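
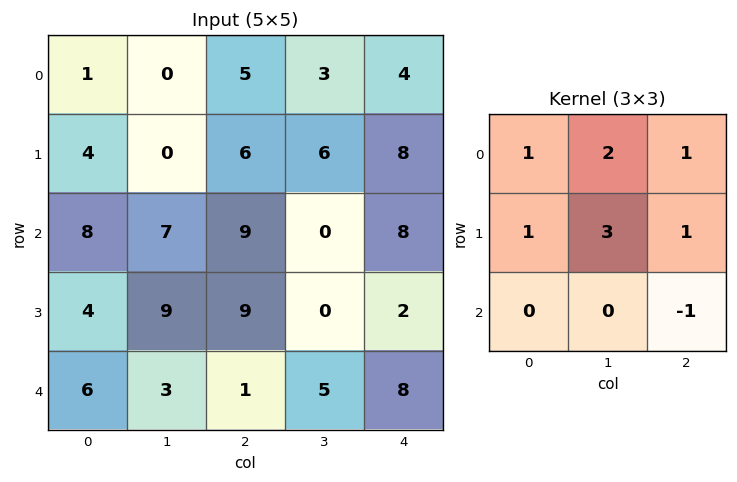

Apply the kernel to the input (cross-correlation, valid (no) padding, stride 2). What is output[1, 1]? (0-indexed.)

The receptive field on the input at this output position is [9 0 8 / 9 0 2 / 1 5 8]. Elementwise product with the kernel and sum: 9·1 + 0·2 + 8·1 + 9·1 + 0·3 + 2·1 + 8·-1.

20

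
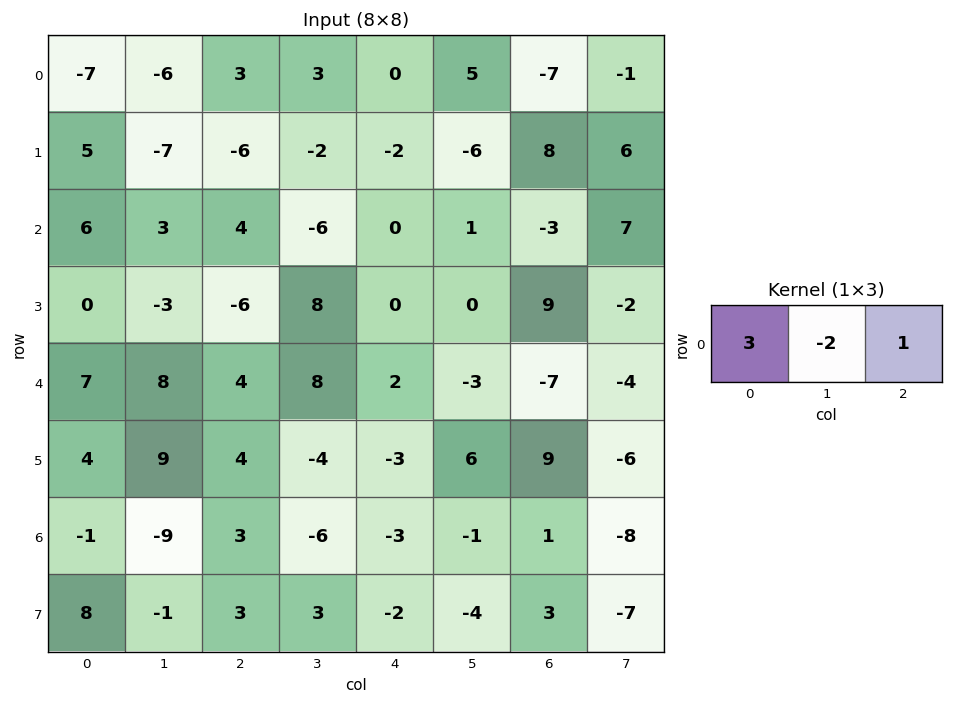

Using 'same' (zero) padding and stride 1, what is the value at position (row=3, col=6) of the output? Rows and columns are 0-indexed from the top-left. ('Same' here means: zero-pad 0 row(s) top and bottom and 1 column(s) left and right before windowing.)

-20

The receptive field on the zero-padded input at this output position is [0 9 -2]. Elementwise product with the kernel and sum: 0·3 + 9·-2 + -2·1.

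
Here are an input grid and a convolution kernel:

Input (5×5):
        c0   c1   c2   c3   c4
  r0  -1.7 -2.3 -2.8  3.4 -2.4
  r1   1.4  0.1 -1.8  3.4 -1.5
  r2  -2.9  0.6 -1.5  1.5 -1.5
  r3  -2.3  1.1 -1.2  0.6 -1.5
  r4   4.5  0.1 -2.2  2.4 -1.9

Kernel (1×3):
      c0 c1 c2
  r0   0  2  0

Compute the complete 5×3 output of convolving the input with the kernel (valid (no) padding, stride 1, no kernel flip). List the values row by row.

-4.6 -5.6 6.8
0.2 -3.6 6.8
1.2 -3 3
2.2 -2.4 1.2
0.2 -4.4 4.8

Output[0,0]: The receptive field on the input at this output position is [-1.7 -2.3 -2.8]. Elementwise product with the kernel and sum: -2.3·2.
Output[0,1]: The receptive field on the input at this output position is [-2.3 -2.8 3.4]. Elementwise product with the kernel and sum: -2.8·2.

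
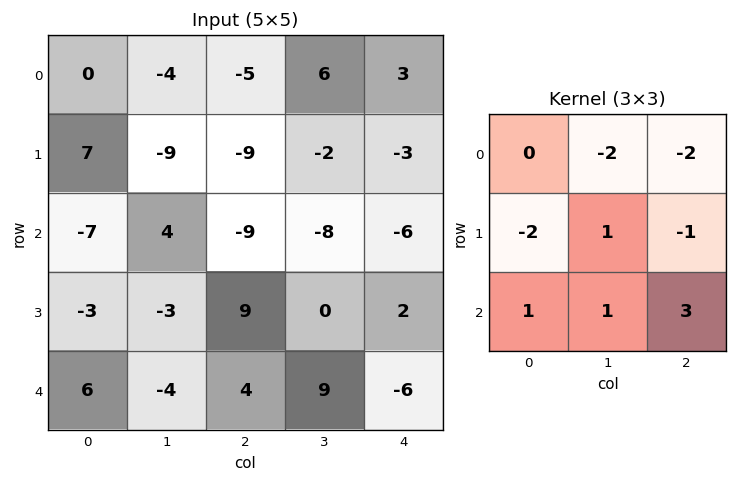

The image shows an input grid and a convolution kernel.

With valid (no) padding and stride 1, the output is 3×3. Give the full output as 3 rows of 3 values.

-26 -20 -34
84 19 41
18 76 3

Output[0,0]: The receptive field on the input at this output position is [0 -4 -5 / 7 -9 -9 / -7 4 -9]. Elementwise product with the kernel and sum: -4·-2 + -5·-2 + 7·-2 + -9·1 + -9·-1 + -7·1 + 4·1 + -9·3.
Output[0,1]: The receptive field on the input at this output position is [-4 -5 6 / -9 -9 -2 / 4 -9 -8]. Elementwise product with the kernel and sum: -5·-2 + 6·-2 + -9·-2 + -9·1 + -2·-1 + 4·1 + -9·1 + -8·3.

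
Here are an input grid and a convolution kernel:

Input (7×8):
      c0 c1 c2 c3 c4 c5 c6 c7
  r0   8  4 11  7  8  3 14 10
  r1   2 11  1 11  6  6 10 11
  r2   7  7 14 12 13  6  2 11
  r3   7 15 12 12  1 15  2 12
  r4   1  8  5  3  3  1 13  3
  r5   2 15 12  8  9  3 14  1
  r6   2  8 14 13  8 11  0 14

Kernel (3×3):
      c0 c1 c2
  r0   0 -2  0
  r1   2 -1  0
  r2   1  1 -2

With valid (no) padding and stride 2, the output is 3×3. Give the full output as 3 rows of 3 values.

-29 -23 15
-16 -10 -47
-45 21 32

Output[0,0]: The receptive field on the input at this output position is [8 4 11 / 2 11 1 / 7 7 14]. Elementwise product with the kernel and sum: 4·-2 + 2·2 + 11·-1 + 7·1 + 7·1 + 14·-2.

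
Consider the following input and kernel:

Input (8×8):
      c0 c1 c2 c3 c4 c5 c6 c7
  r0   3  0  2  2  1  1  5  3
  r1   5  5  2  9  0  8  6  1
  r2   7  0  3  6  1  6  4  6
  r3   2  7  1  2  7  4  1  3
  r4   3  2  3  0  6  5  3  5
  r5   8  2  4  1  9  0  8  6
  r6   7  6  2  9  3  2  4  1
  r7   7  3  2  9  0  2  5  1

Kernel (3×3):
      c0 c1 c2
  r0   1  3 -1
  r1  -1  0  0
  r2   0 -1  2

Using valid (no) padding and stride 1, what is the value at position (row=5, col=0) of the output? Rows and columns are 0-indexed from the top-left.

The receptive field on the input at this output position is [8 2 4 / 7 6 2 / 7 3 2]. Elementwise product with the kernel and sum: 8·1 + 2·3 + 4·-1 + 7·-1 + 3·-1 + 2·2.

4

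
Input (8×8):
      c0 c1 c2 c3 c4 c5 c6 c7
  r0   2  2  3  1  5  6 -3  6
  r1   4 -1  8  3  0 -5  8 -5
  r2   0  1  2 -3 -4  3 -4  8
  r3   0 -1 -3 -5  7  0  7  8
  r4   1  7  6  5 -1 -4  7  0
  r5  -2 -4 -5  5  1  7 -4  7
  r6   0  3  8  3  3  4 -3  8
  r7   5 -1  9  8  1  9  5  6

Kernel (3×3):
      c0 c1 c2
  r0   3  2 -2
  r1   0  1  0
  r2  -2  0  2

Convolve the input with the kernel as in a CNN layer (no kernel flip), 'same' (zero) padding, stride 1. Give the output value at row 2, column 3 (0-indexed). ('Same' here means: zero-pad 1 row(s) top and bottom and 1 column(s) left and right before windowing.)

47

The receptive field on the zero-padded input at this output position is [8 3 0 / 2 -3 -4 / -3 -5 7]. Elementwise product with the kernel and sum: 8·3 + 3·2 + 0·-2 + -3·1 + -3·-2 + 7·2.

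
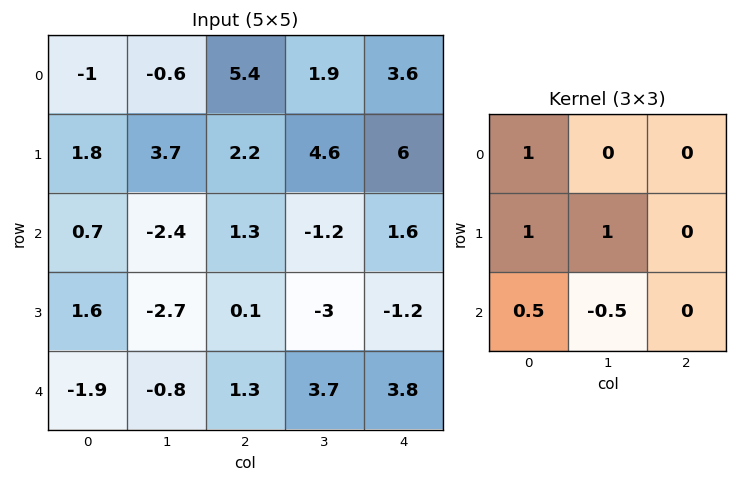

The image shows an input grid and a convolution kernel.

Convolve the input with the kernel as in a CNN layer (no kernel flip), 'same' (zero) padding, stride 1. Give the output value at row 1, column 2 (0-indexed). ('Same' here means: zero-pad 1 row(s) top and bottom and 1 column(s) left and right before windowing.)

3.45

The receptive field on the zero-padded input at this output position is [-0.6 5.4 1.9 / 3.7 2.2 4.6 / -2.4 1.3 -1.2]. Elementwise product with the kernel and sum: -0.6·1 + 3.7·1 + 2.2·1 + -2.4·0.5 + 1.3·-0.5.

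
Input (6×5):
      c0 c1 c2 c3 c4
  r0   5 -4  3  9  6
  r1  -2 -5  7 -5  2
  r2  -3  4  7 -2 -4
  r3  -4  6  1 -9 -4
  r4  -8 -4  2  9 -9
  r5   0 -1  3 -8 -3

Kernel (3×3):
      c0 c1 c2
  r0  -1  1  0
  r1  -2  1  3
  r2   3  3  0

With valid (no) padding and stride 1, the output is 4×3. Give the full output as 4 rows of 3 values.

14 42 8
34 26 -64
-12 -41 1
25 38 -47

Output[0,0]: The receptive field on the input at this output position is [5 -4 3 / -2 -5 7 / -3 4 7]. Elementwise product with the kernel and sum: 5·-1 + -4·1 + -2·-2 + -5·1 + 7·3 + -3·3 + 4·3.
Output[0,1]: The receptive field on the input at this output position is [-4 3 9 / -5 7 -5 / 4 7 -2]. Elementwise product with the kernel and sum: -4·-1 + 3·1 + -5·-2 + 7·1 + -5·3 + 4·3 + 7·3.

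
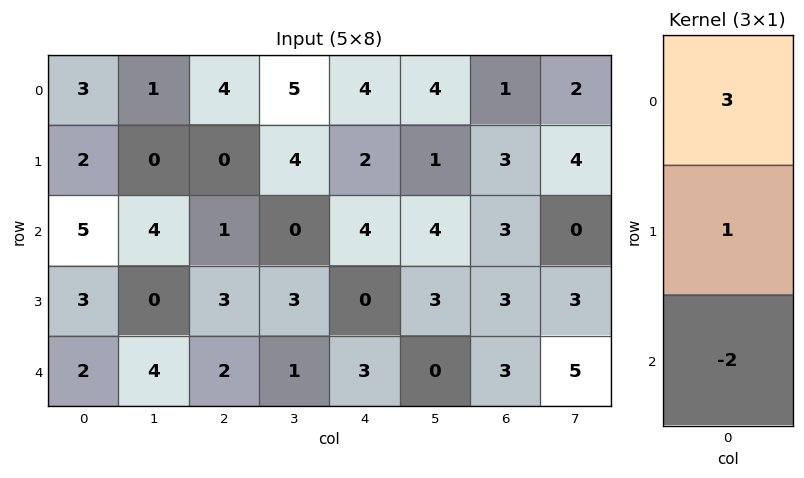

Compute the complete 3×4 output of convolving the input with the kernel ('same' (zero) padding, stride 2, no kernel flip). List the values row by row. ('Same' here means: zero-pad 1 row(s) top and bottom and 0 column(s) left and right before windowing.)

-1 4 0 -5
5 -5 10 6
11 11 3 12

Output[0,0]: The receptive field on the zero-padded input at this output position is [0 / 3 / 2]. Elementwise product with the kernel and sum: 0·3 + 3·1 + 2·-2.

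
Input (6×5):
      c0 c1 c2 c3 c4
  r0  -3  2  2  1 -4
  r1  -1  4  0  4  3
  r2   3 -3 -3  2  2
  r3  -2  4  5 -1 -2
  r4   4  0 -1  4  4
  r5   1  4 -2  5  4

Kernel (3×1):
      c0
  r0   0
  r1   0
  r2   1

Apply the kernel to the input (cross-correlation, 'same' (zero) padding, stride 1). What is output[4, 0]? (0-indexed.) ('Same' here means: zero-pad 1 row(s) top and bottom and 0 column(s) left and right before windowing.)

The receptive field on the zero-padded input at this output position is [-2 / 4 / 1]. Elementwise product with the kernel and sum: 1·1.

1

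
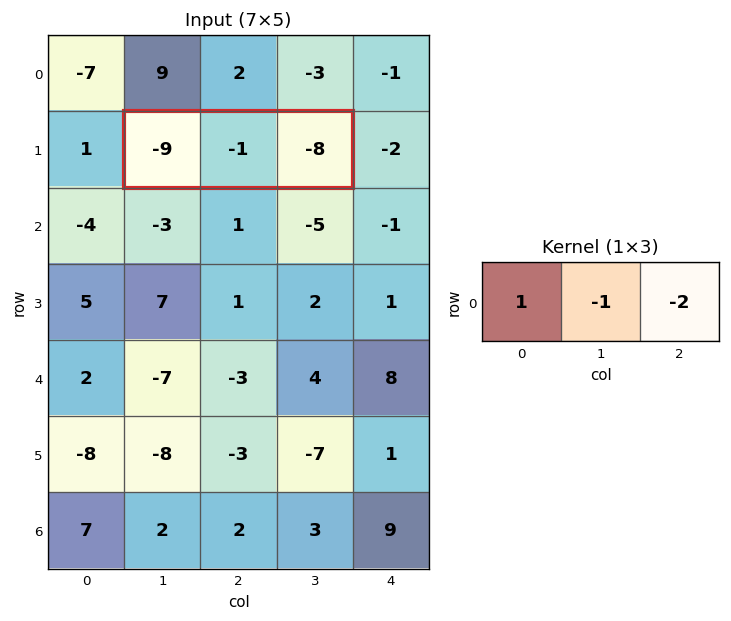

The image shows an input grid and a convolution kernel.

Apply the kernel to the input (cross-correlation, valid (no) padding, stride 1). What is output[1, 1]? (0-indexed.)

8

The receptive field on the input at this output position is [-9 -1 -8]. Elementwise product with the kernel and sum: -9·1 + -1·-1 + -8·-2.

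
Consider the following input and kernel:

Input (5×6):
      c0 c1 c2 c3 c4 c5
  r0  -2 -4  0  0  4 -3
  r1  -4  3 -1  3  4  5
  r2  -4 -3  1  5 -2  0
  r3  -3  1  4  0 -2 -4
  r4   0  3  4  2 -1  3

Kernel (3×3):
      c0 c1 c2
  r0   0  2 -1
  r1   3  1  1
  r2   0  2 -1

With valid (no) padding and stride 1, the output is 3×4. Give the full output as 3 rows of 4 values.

-25 8 12 25
-9 0 10 16
-9 10 27 -15

Output[0,0]: The receptive field on the input at this output position is [-2 -4 0 / -4 3 -1 / -4 -3 1]. Elementwise product with the kernel and sum: -4·2 + 0·-1 + -4·3 + 3·1 + -1·1 + -3·2 + 1·-1.
Output[0,1]: The receptive field on the input at this output position is [-4 0 0 / 3 -1 3 / -3 1 5]. Elementwise product with the kernel and sum: 0·2 + 0·-1 + 3·3 + -1·1 + 3·1 + 1·2 + 5·-1.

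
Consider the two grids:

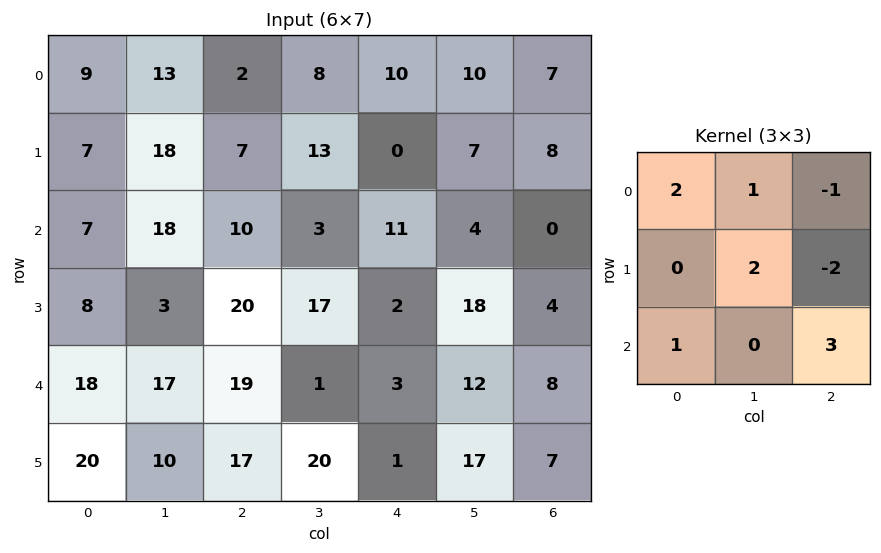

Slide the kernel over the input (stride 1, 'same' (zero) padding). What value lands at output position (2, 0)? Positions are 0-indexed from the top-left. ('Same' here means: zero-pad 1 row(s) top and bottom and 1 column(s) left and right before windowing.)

The receptive field on the zero-padded input at this output position is [0 7 18 / 0 7 18 / 0 8 3]. Elementwise product with the kernel and sum: 0·2 + 7·1 + 18·-1 + 7·2 + 18·-2 + 0·1 + 3·3.

-24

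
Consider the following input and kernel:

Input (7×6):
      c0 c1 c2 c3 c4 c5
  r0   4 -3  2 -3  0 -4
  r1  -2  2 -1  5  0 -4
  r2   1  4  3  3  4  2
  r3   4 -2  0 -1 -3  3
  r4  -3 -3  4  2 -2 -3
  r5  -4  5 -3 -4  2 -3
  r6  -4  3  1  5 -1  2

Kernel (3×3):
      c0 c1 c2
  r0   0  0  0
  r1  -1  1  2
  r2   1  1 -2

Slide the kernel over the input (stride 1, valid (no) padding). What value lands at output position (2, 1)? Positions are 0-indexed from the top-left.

The receptive field on the input at this output position is [4 3 3 / -2 0 -1 / -3 4 2]. Elementwise product with the kernel and sum: -2·-1 + 0·1 + -1·2 + -3·1 + 4·1 + 2·-2.

-3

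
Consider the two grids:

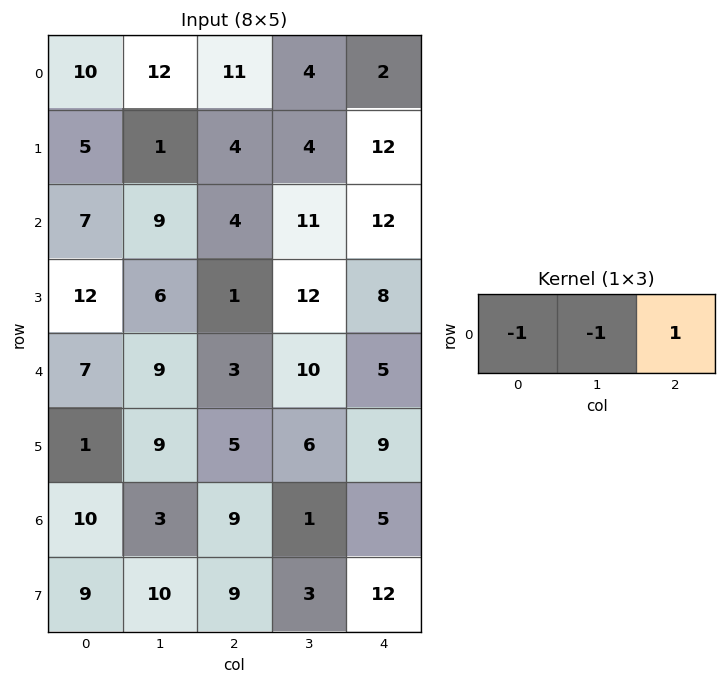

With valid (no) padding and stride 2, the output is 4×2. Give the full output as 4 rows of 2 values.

-11 -13
-12 -3
-13 -8
-4 -5

Output[0,0]: The receptive field on the input at this output position is [10 12 11]. Elementwise product with the kernel and sum: 10·-1 + 12·-1 + 11·1.
Output[0,1]: The receptive field on the input at this output position is [11 4 2]. Elementwise product with the kernel and sum: 11·-1 + 4·-1 + 2·1.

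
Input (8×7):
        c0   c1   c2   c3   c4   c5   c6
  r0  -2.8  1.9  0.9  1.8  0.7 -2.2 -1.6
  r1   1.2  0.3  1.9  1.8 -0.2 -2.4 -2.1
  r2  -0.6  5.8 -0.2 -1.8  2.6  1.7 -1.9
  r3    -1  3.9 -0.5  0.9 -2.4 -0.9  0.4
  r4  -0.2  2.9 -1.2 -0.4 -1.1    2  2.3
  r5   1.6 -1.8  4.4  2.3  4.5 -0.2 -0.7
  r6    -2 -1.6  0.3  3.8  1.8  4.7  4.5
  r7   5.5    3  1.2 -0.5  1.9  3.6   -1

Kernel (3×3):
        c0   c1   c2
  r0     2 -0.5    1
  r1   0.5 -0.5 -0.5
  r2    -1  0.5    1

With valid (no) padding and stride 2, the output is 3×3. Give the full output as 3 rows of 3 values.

Output[0,0]: The receptive field on the input at this output position is [-2.8 1.9 0.9 / 1.2 0.3 1.9 / -0.6 5.8 -0.2]. Elementwise product with the kernel and sum: -2.8·2 + 1.9·-0.5 + 0.9·1 + 1.2·0.5 + 0.3·-0.5 + 1.9·-0.5 + -0.6·-1 + 5.8·0.5 + -0.2·1.
Output[0,1]: The receptive field on the input at this output position is [0.9 1.8 0.7 / 1.9 1.8 -0.2 / -0.2 -1.8 2.6]. Elementwise product with the kernel and sum: 0.9·2 + 1.8·-0.5 + 0.7·1 + 1.9·0.5 + 1.8·-0.5 + -0.2·-0.5 + -0.2·-1 + -1.8·0.5 + 2.6·1.

-2.85 3.65 -0.6
-6.05 3.5 5.9
-2.05 -1.1 6.85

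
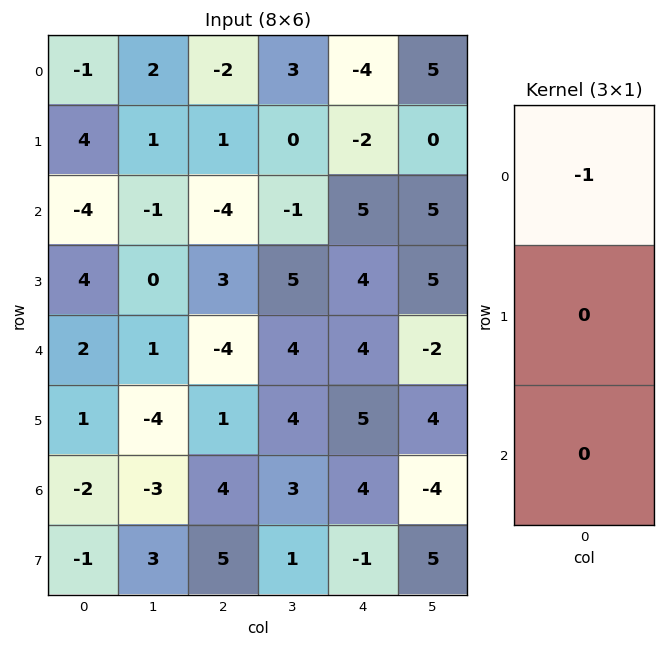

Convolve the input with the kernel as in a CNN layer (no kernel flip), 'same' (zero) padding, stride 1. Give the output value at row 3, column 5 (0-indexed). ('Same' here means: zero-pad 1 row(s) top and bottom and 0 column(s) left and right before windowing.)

-5

The receptive field on the zero-padded input at this output position is [5 / 5 / -2]. Elementwise product with the kernel and sum: 5·-1.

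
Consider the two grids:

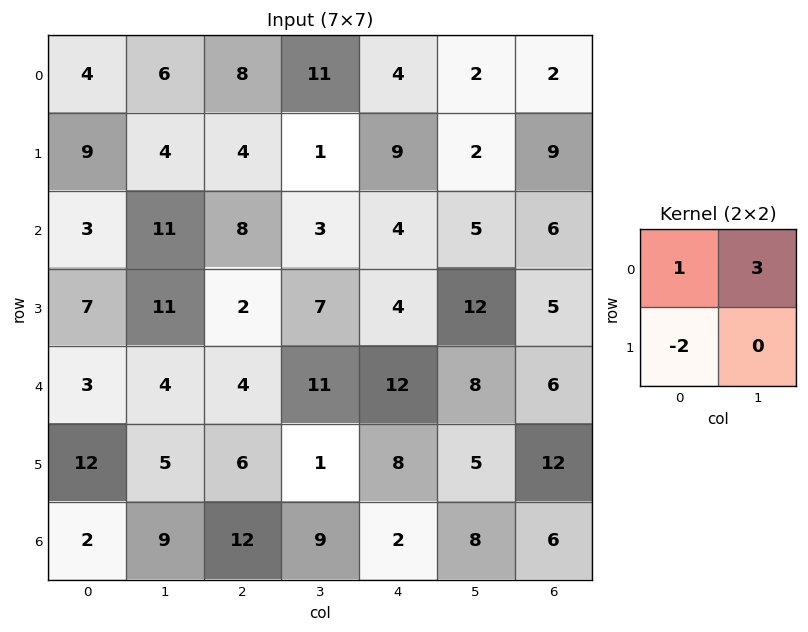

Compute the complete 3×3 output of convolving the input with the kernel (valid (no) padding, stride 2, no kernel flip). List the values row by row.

4 33 -8
22 13 11
-9 25 20

Output[0,0]: The receptive field on the input at this output position is [4 6 / 9 4]. Elementwise product with the kernel and sum: 4·1 + 6·3 + 9·-2.
Output[0,1]: The receptive field on the input at this output position is [8 11 / 4 1]. Elementwise product with the kernel and sum: 8·1 + 11·3 + 4·-2.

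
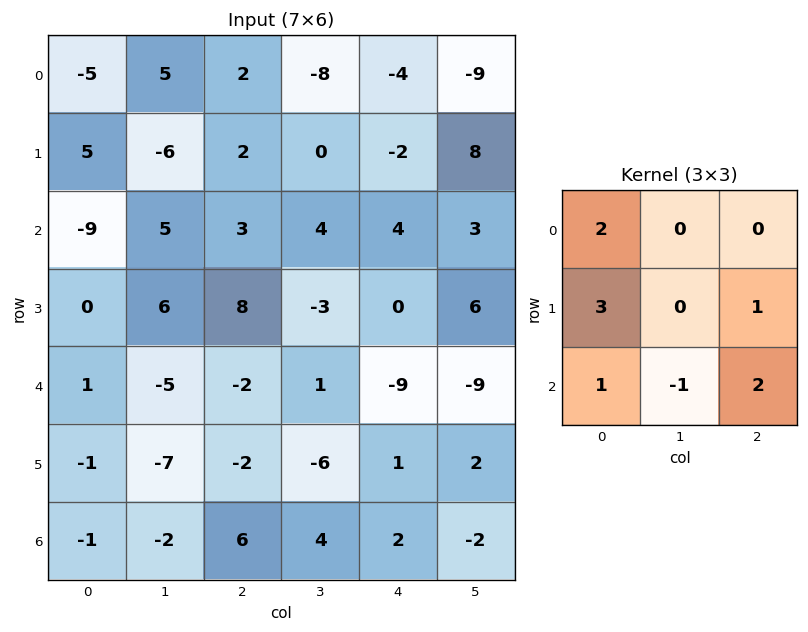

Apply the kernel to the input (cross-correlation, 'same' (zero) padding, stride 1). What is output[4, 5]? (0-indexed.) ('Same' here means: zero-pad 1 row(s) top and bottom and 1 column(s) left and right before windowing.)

The receptive field on the zero-padded input at this output position is [0 6 0 / -9 -9 0 / 1 2 0]. Elementwise product with the kernel and sum: 0·2 + -9·3 + 0·1 + 1·1 + 2·-1 + 0·2.

-28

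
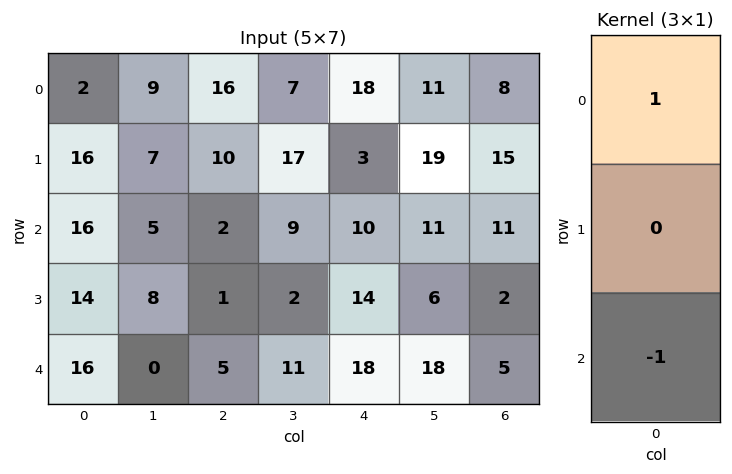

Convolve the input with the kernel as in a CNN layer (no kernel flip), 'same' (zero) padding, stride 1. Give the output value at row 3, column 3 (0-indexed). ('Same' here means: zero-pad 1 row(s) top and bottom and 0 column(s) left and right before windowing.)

-2

The receptive field on the zero-padded input at this output position is [9 / 2 / 11]. Elementwise product with the kernel and sum: 9·1 + 11·-1.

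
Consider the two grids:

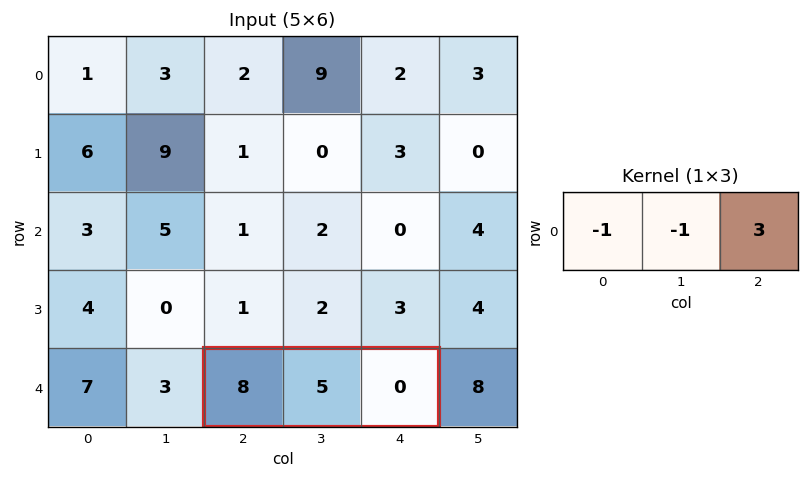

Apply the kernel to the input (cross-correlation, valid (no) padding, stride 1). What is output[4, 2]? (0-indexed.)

The receptive field on the input at this output position is [8 5 0]. Elementwise product with the kernel and sum: 8·-1 + 5·-1 + 0·3.

-13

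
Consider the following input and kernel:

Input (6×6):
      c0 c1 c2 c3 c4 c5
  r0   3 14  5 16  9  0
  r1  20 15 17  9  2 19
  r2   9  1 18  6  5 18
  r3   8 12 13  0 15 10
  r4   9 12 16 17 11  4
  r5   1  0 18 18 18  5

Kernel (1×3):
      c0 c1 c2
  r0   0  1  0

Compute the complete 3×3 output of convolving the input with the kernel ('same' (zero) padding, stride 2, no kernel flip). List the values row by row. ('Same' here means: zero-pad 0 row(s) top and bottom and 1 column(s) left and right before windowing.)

3 5 9
9 18 5
9 16 11

Output[0,0]: The receptive field on the zero-padded input at this output position is [0 3 14]. Elementwise product with the kernel and sum: 3·1.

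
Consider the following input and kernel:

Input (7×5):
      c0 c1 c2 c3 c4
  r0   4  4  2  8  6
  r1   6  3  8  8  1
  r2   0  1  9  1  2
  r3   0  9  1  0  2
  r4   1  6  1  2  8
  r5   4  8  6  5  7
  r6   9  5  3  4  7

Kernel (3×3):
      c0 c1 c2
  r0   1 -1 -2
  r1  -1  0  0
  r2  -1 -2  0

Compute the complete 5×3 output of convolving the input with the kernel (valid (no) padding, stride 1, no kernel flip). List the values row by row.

Output[0,0]: The receptive field on the input at this output position is [4 4 2 / 6 3 8 / 0 1 9]. Elementwise product with the kernel and sum: 4·1 + 4·-1 + 2·-2 + 6·-1 + 0·-1 + 1·-2.

-12 -36 -37
-31 -33 -12
-32 -27 -2
-32 -18 -20
-30 -18 -34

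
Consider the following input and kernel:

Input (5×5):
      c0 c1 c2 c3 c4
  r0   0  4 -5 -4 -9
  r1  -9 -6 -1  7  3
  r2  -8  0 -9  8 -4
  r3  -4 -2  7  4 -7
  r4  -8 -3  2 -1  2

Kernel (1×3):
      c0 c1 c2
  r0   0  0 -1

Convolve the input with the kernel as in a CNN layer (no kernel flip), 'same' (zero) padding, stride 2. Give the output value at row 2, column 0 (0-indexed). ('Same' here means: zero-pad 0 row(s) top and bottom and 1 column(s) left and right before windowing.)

3

The receptive field on the zero-padded input at this output position is [0 -8 -3]. Elementwise product with the kernel and sum: -3·-1.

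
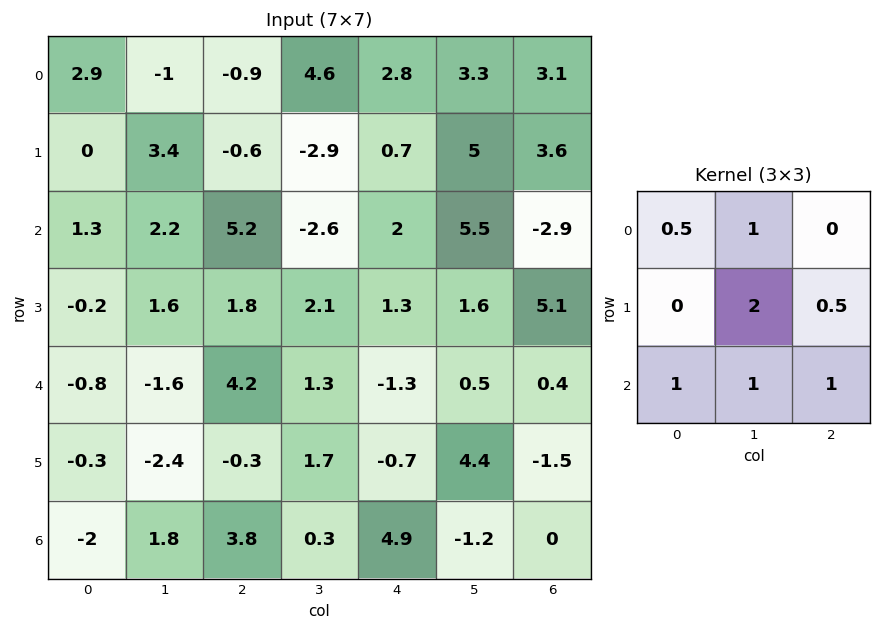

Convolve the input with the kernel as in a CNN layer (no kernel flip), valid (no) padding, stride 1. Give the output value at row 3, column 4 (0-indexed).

The receptive field on the input at this output position is [1.3 1.6 5.1 / -1.3 0.5 0.4 / -0.7 4.4 -1.5]. Elementwise product with the kernel and sum: 1.3·0.5 + 1.6·1 + 0.5·2 + 0.4·0.5 + -0.7·1 + 4.4·1 + -1.5·1.

5.65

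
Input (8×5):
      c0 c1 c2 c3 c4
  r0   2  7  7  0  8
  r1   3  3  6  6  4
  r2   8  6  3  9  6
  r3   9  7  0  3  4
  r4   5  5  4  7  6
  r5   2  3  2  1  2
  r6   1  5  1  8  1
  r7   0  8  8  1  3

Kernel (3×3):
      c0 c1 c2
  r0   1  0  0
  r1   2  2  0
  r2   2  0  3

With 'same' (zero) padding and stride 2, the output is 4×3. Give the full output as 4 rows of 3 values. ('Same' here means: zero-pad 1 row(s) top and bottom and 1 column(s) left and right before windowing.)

Output[0,0]: The receptive field on the zero-padded input at this output position is [0 0 0 / 0 2 7 / 0 3 3]. Elementwise product with the kernel and sum: 0·1 + 0·2 + 2·2 + 0·2 + 3·3.
Output[0,1]: The receptive field on the zero-padded input at this output position is [0 0 0 / 7 7 0 / 3 6 6]. Elementwise product with the kernel and sum: 0·1 + 7·2 + 7·2 + 3·2 + 6·3.

13 52 28
37 44 42
19 34 31
26 34 21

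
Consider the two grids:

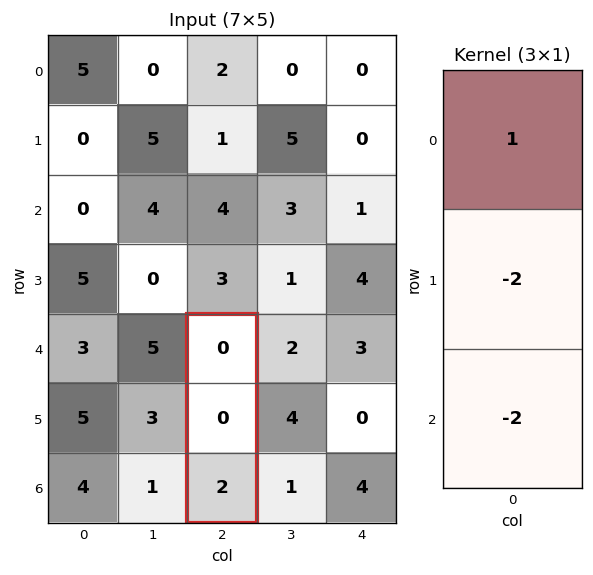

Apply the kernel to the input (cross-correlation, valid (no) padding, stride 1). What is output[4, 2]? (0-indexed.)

-4

The receptive field on the input at this output position is [0 / 0 / 2]. Elementwise product with the kernel and sum: 0·1 + 0·-2 + 2·-2.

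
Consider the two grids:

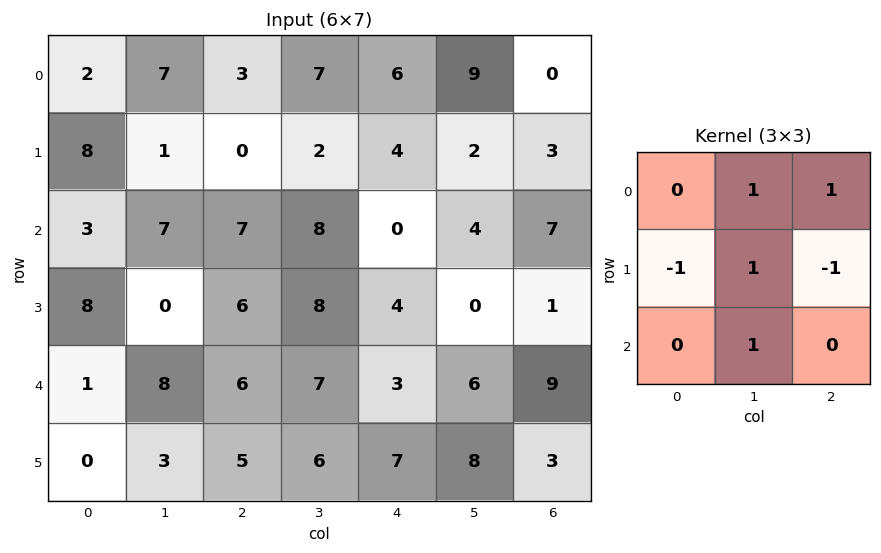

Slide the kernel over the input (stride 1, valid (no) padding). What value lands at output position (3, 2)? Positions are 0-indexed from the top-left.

The receptive field on the input at this output position is [6 8 4 / 6 7 3 / 5 6 7]. Elementwise product with the kernel and sum: 8·1 + 4·1 + 6·-1 + 7·1 + 3·-1 + 6·1.

16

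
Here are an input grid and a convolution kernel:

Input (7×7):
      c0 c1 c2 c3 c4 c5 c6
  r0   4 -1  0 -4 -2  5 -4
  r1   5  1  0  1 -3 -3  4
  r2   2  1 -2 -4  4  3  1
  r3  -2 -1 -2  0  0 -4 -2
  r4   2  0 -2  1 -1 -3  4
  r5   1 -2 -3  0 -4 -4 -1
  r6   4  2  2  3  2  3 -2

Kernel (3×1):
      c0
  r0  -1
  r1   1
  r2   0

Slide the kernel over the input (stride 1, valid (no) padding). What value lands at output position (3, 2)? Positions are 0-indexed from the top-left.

0

The receptive field on the input at this output position is [-2 / -2 / -3]. Elementwise product with the kernel and sum: -2·-1 + -2·1.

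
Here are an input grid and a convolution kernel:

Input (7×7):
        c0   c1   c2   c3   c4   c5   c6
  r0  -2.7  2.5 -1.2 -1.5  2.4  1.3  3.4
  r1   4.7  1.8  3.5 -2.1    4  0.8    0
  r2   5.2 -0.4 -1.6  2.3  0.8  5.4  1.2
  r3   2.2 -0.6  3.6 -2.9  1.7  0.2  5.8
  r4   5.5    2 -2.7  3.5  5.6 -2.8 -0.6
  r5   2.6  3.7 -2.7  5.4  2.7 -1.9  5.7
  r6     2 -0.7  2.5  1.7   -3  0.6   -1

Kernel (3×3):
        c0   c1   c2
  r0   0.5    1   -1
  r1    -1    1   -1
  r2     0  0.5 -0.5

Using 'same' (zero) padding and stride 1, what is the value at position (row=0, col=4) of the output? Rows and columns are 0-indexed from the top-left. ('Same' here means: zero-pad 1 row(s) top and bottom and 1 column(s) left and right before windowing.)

The receptive field on the zero-padded input at this output position is [0 0 0 / -1.5 2.4 1.3 / -2.1 4 0.8]. Elementwise product with the kernel and sum: 0·0.5 + 0·1 + 0·-1 + -1.5·-1 + 2.4·1 + 1.3·-1 + 4·0.5 + 0.8·-0.5.

4.2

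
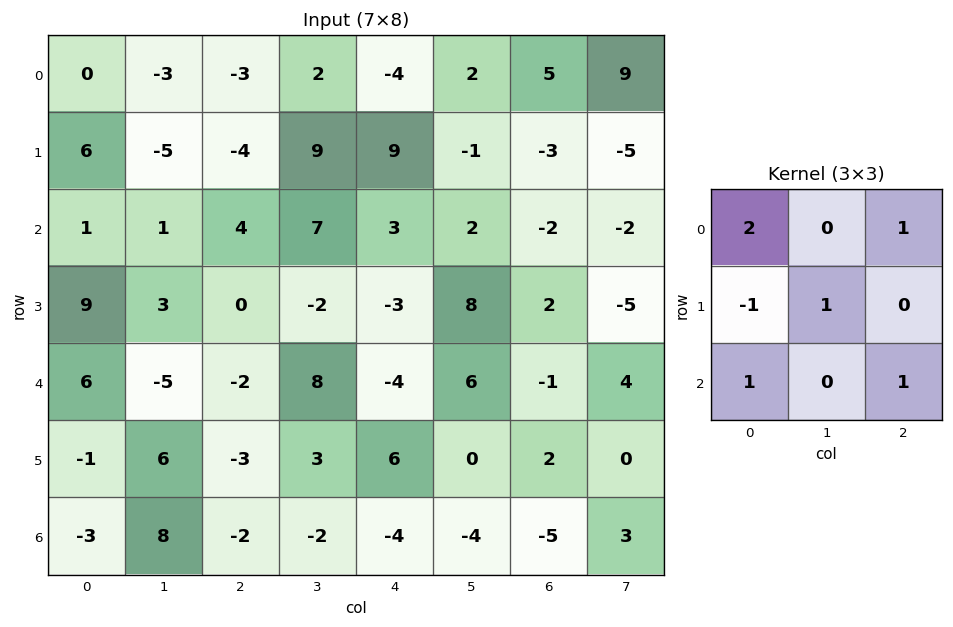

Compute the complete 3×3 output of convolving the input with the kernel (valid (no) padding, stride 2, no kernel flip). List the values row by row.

Output[0,0]: The receptive field on the input at this output position is [0 -3 -3 / 6 -5 -4 / 1 1 4]. Elementwise product with the kernel and sum: 0·2 + -3·1 + 6·-1 + -5·1 + 1·1 + 4·1.

-9 10 -12
4 3 10
12 -8 -24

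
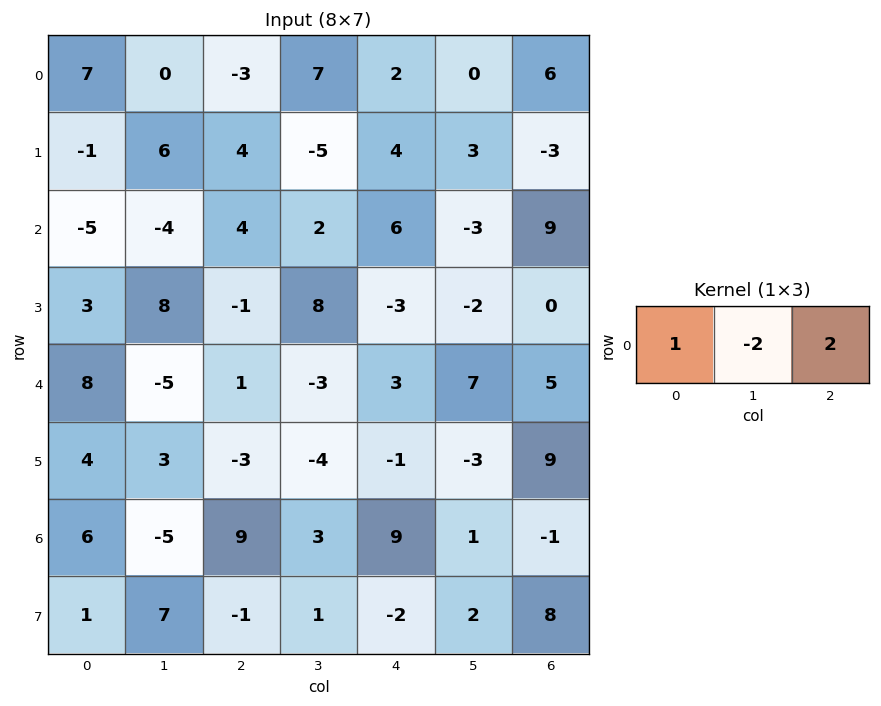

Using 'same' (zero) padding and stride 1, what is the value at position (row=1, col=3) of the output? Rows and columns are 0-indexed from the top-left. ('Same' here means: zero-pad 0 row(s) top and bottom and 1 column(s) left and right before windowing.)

22

The receptive field on the zero-padded input at this output position is [4 -5 4]. Elementwise product with the kernel and sum: 4·1 + -5·-2 + 4·2.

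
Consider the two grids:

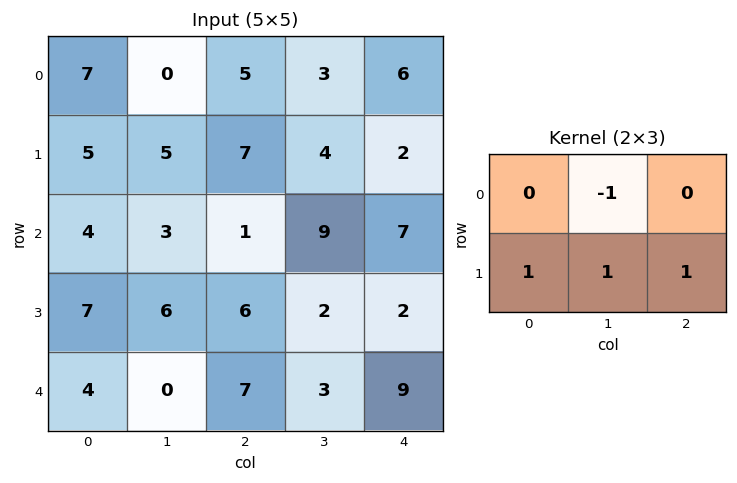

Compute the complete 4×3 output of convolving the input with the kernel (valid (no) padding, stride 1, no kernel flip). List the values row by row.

17 11 10
3 6 13
16 13 1
5 4 17

Output[0,0]: The receptive field on the input at this output position is [7 0 5 / 5 5 7]. Elementwise product with the kernel and sum: 0·-1 + 5·1 + 5·1 + 7·1.
Output[0,1]: The receptive field on the input at this output position is [0 5 3 / 5 7 4]. Elementwise product with the kernel and sum: 5·-1 + 5·1 + 7·1 + 4·1.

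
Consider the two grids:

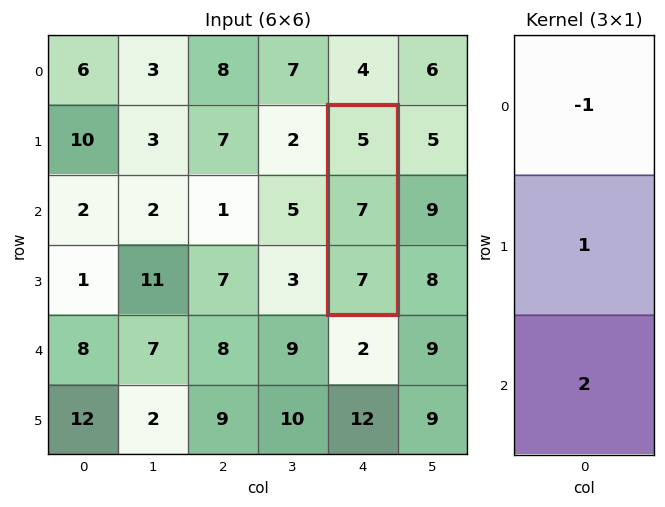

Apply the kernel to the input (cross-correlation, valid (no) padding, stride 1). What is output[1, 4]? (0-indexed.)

16

The receptive field on the input at this output position is [5 / 7 / 7]. Elementwise product with the kernel and sum: 5·-1 + 7·1 + 7·2.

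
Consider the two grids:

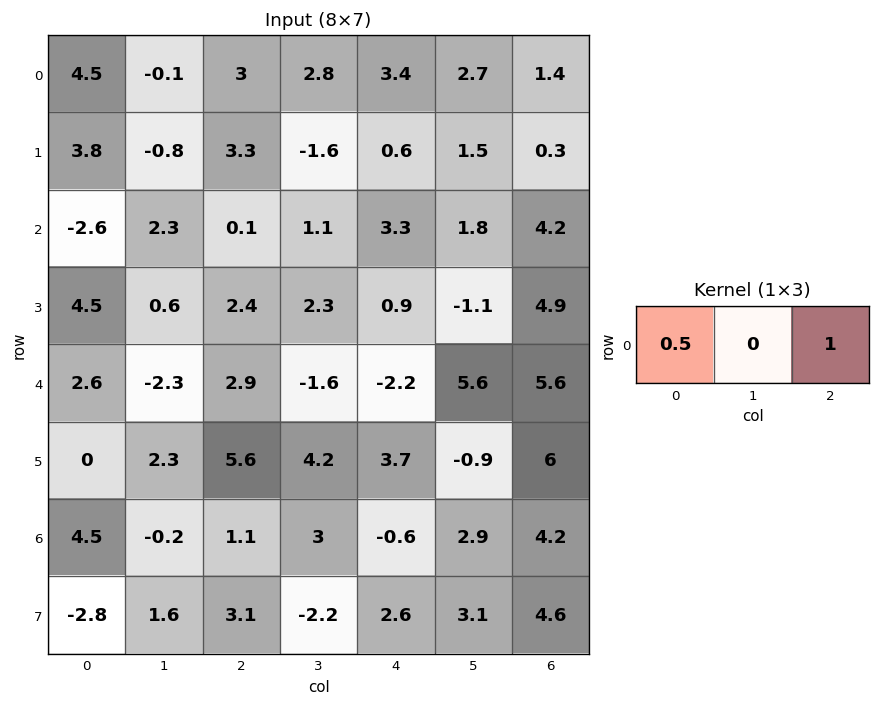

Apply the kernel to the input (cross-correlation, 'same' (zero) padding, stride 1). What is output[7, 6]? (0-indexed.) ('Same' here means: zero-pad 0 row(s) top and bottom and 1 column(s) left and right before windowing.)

The receptive field on the zero-padded input at this output position is [3.1 4.6 0]. Elementwise product with the kernel and sum: 3.1·0.5 + 0·1.

1.55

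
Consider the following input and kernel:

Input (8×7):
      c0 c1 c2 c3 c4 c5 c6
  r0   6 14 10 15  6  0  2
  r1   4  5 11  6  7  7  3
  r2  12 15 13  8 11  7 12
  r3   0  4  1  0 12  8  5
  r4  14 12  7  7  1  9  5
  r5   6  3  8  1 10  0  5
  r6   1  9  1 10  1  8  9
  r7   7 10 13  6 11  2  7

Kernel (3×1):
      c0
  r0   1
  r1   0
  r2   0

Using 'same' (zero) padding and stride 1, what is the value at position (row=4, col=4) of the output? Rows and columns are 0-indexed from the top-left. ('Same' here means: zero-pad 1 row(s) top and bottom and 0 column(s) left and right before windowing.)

12

The receptive field on the zero-padded input at this output position is [12 / 1 / 10]. Elementwise product with the kernel and sum: 12·1.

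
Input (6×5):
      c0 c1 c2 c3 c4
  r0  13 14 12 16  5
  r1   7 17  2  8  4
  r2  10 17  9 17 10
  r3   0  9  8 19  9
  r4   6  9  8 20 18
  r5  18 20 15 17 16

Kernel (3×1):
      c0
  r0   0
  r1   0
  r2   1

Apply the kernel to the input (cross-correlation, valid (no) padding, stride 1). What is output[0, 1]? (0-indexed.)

17

The receptive field on the input at this output position is [14 / 17 / 17]. Elementwise product with the kernel and sum: 17·1.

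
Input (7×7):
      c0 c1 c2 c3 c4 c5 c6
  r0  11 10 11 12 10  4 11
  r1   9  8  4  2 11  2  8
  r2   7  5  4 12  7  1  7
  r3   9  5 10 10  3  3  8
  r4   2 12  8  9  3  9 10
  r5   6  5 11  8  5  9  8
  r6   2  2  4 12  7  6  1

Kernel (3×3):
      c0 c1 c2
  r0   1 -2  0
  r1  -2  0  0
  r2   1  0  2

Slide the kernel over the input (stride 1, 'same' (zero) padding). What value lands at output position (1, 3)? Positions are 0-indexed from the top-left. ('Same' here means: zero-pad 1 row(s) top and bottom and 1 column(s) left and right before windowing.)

The receptive field on the zero-padded input at this output position is [11 12 10 / 4 2 11 / 4 12 7]. Elementwise product with the kernel and sum: 11·1 + 12·-2 + 4·-2 + 4·1 + 7·2.

-3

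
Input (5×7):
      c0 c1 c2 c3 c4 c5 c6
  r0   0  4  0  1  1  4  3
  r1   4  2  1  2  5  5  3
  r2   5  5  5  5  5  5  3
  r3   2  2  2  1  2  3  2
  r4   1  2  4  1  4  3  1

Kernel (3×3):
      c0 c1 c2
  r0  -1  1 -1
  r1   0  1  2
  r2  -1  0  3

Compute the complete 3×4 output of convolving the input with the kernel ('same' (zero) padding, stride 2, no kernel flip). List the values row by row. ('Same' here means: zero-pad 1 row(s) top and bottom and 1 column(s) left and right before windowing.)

Output[0,0]: The receptive field on the zero-padded input at this output position is [0 0 0 / 0 0 4 / 0 4 2]. Elementwise product with the kernel and sum: 0·-1 + 0·1 + 0·-1 + 0·1 + 4·2 + 0·-1 + 2·3.

14 6 22 -2
23 13 21 -2
5 5 8 0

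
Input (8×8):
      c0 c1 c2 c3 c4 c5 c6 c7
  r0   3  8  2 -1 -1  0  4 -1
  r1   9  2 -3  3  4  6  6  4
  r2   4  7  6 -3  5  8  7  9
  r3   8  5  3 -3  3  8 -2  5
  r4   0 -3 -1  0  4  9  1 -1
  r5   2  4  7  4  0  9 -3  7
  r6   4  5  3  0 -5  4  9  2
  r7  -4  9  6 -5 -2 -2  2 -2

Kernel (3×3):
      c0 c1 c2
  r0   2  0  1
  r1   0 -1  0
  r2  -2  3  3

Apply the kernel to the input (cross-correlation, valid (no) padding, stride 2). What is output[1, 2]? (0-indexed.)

The receptive field on the input at this output position is [5 8 7 / 3 8 -2 / 4 9 1]. Elementwise product with the kernel and sum: 5·2 + 7·1 + 8·-1 + 4·-2 + 9·3 + 1·3.

31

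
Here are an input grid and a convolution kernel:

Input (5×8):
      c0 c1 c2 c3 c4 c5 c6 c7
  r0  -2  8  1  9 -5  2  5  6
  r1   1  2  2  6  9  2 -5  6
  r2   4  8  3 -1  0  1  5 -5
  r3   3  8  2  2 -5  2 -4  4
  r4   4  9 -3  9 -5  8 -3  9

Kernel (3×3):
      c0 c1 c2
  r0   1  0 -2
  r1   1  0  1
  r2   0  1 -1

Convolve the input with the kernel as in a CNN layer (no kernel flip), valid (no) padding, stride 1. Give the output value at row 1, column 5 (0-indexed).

-22

The receptive field on the input at this output position is [2 -5 6 / 1 5 -5 / 2 -4 4]. Elementwise product with the kernel and sum: 2·1 + 6·-2 + 1·1 + -5·1 + -4·1 + 4·-1.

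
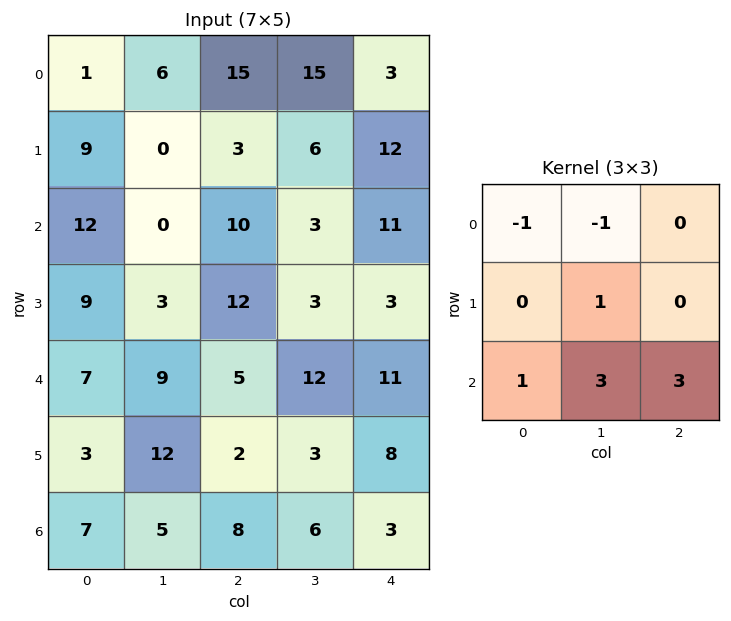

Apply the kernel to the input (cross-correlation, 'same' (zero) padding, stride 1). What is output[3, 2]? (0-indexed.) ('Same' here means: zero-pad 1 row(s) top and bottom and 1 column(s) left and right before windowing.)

62

The receptive field on the zero-padded input at this output position is [0 10 3 / 3 12 3 / 9 5 12]. Elementwise product with the kernel and sum: 0·-1 + 10·-1 + 12·1 + 9·1 + 5·3 + 12·3.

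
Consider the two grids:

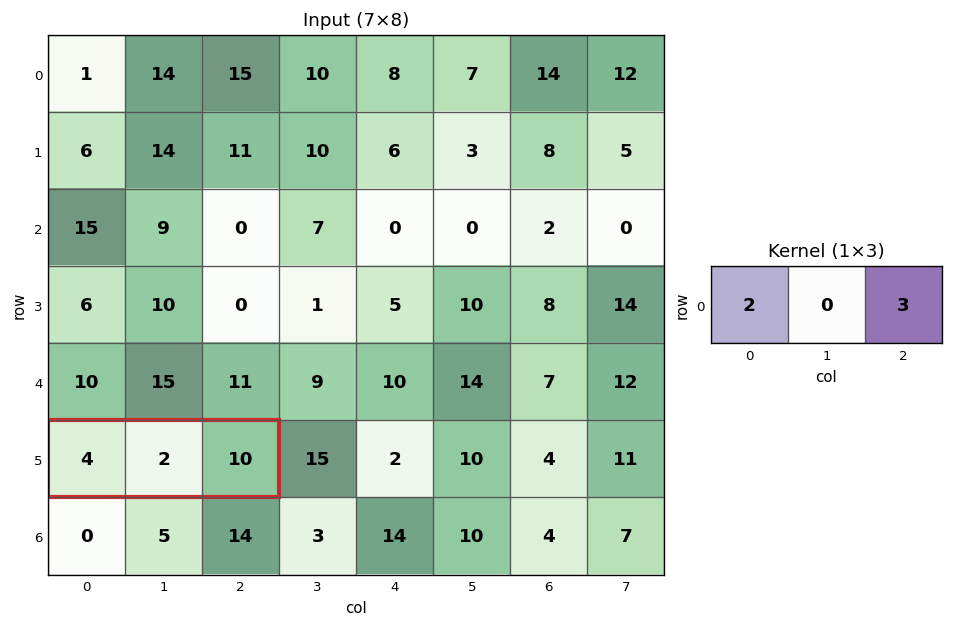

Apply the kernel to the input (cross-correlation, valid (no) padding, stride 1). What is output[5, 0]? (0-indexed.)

The receptive field on the input at this output position is [4 2 10]. Elementwise product with the kernel and sum: 4·2 + 10·3.

38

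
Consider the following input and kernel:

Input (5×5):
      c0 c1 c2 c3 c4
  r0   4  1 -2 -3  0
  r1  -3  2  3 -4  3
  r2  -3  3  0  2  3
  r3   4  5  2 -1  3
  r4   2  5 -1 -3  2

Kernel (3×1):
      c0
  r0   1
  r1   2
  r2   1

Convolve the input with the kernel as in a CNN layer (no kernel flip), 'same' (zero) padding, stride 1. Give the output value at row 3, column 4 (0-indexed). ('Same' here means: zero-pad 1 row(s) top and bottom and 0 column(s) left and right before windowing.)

11

The receptive field on the zero-padded input at this output position is [3 / 3 / 2]. Elementwise product with the kernel and sum: 3·1 + 3·2 + 2·1.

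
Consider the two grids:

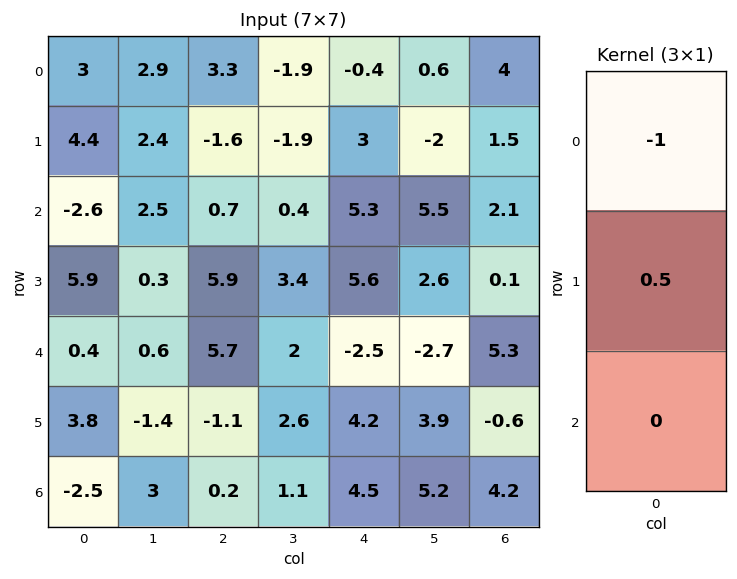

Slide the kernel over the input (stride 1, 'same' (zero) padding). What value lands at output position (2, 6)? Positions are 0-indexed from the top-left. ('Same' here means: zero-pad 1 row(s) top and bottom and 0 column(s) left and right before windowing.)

The receptive field on the zero-padded input at this output position is [1.5 / 2.1 / 0.1]. Elementwise product with the kernel and sum: 1.5·-1 + 2.1·0.5.

-0.45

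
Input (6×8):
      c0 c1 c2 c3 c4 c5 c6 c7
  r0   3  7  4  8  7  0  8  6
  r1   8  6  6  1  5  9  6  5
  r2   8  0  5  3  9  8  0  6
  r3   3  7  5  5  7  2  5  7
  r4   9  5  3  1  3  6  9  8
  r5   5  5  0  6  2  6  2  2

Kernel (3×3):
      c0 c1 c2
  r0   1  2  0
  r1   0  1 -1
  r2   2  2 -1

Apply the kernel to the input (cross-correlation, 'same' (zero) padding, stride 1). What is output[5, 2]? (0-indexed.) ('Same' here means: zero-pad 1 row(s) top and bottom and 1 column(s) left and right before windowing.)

5

The receptive field on the zero-padded input at this output position is [5 3 1 / 5 0 6 / 0 0 0]. Elementwise product with the kernel and sum: 5·1 + 3·2 + 0·1 + 6·-1 + 0·2 + 0·2 + 0·-1.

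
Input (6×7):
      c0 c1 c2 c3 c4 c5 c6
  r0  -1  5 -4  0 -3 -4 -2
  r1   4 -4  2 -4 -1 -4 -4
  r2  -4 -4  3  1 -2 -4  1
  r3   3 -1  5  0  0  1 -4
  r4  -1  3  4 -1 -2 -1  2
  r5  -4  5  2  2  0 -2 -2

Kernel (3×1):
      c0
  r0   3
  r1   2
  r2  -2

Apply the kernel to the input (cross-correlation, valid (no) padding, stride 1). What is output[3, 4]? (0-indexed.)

The receptive field on the input at this output position is [0 / -2 / 0]. Elementwise product with the kernel and sum: 0·3 + -2·2 + 0·-2.

-4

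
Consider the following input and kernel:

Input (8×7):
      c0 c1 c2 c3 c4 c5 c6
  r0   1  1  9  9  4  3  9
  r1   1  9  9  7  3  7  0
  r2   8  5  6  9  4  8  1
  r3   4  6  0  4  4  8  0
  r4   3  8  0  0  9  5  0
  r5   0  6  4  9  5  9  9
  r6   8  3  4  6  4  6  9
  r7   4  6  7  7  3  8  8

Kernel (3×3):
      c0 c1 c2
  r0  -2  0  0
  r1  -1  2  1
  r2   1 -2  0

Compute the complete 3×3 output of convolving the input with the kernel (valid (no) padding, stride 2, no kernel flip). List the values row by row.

22 -22 -9
-21 0 3
12 11 -4

Output[0,0]: The receptive field on the input at this output position is [1 1 9 / 1 9 9 / 8 5 6]. Elementwise product with the kernel and sum: 1·-2 + 1·-1 + 9·2 + 9·1 + 8·1 + 5·-2.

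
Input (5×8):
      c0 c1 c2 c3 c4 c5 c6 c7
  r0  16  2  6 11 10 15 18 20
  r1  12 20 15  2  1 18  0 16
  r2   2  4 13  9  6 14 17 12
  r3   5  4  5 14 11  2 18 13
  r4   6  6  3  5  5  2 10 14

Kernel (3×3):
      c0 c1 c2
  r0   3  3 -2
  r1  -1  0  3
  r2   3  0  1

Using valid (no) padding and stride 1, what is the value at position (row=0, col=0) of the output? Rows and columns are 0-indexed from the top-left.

The receptive field on the input at this output position is [16 2 6 / 12 20 15 / 2 4 13]. Elementwise product with the kernel and sum: 16·3 + 2·3 + 6·-2 + 12·-1 + 15·3 + 2·3 + 13·1.

94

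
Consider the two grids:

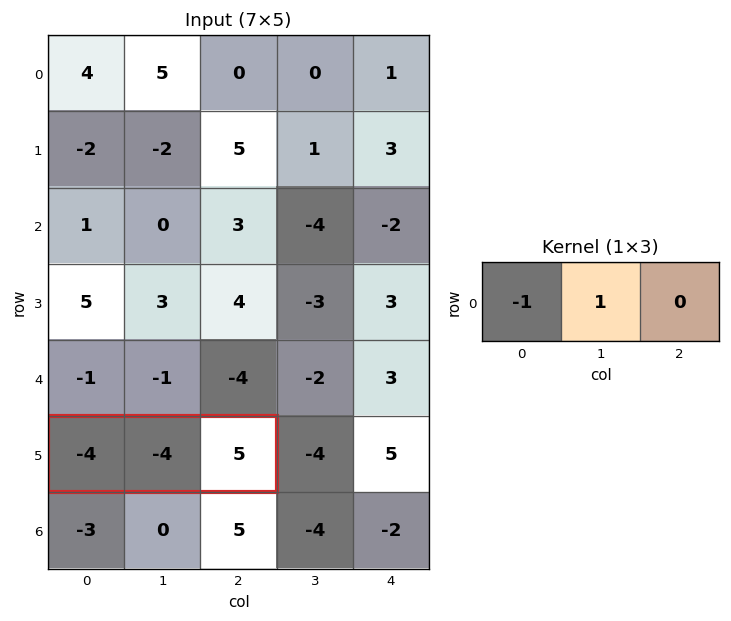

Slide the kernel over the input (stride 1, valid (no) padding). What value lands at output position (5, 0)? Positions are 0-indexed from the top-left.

0

The receptive field on the input at this output position is [-4 -4 5]. Elementwise product with the kernel and sum: -4·-1 + -4·1.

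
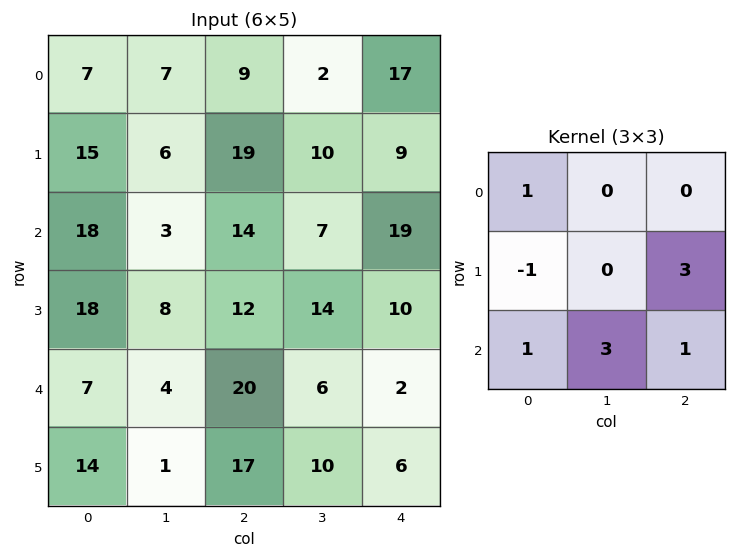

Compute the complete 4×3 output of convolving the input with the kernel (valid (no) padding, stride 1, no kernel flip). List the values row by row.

90 83 71
93 82 126
75 107 72
105 84 51

Output[0,0]: The receptive field on the input at this output position is [7 7 9 / 15 6 19 / 18 3 14]. Elementwise product with the kernel and sum: 7·1 + 15·-1 + 19·3 + 18·1 + 3·3 + 14·1.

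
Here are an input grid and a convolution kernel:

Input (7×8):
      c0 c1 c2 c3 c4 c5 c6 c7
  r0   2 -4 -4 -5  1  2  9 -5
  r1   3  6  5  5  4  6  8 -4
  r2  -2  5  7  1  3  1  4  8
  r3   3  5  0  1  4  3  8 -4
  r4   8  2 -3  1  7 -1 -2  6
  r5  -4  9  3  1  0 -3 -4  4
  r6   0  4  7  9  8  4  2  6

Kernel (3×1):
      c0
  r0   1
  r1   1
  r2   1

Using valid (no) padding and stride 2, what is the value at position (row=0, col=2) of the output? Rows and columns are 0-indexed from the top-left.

The receptive field on the input at this output position is [1 / 4 / 3]. Elementwise product with the kernel and sum: 1·1 + 4·1 + 3·1.

8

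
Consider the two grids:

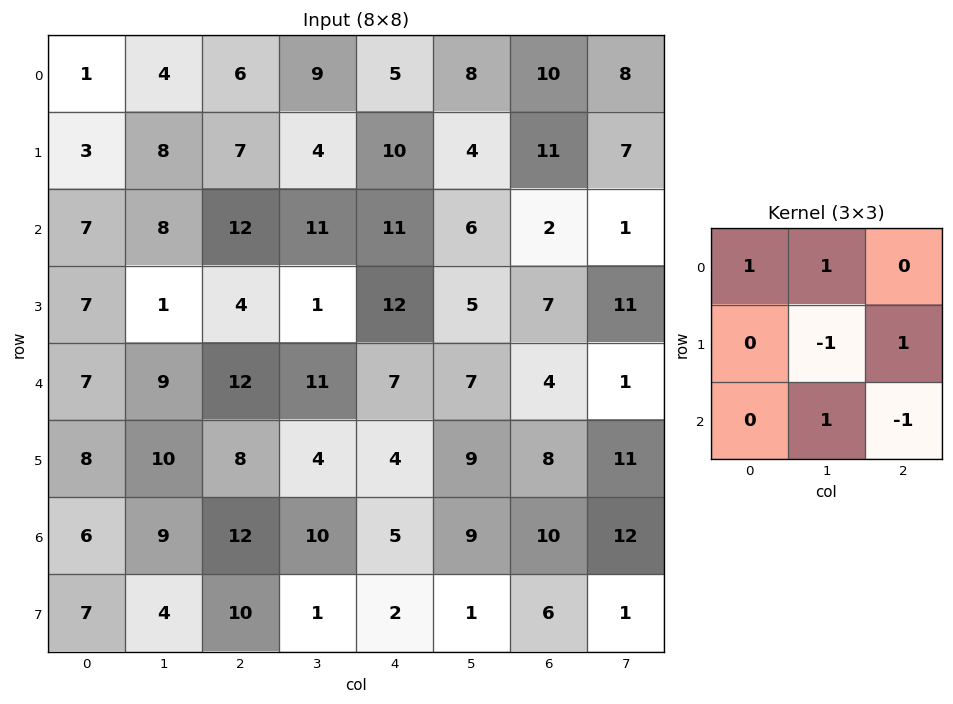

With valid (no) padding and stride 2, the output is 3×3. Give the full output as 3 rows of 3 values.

Output[0,0]: The receptive field on the input at this output position is [1 4 6 / 3 8 7 / 7 8 12]. Elementwise product with the kernel and sum: 1·1 + 4·1 + 8·-1 + 7·1 + 8·1 + 12·-1.
Output[0,1]: The receptive field on the input at this output position is [6 9 5 / 7 4 10 / 12 11 11]. Elementwise product with the kernel and sum: 6·1 + 9·1 + 4·-1 + 10·1 + 11·1 + 11·-1.

0 21 24
15 38 22
11 28 12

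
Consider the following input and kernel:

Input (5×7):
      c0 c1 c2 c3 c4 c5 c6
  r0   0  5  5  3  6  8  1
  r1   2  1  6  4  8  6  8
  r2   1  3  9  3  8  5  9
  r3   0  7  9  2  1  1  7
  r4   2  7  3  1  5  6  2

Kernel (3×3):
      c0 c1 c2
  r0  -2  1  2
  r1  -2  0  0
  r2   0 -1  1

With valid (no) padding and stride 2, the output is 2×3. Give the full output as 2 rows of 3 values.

17 -2 -14
15 -13 1

Output[0,0]: The receptive field on the input at this output position is [0 5 5 / 2 1 6 / 1 3 9]. Elementwise product with the kernel and sum: 0·-2 + 5·1 + 5·2 + 2·-2 + 3·-1 + 9·1.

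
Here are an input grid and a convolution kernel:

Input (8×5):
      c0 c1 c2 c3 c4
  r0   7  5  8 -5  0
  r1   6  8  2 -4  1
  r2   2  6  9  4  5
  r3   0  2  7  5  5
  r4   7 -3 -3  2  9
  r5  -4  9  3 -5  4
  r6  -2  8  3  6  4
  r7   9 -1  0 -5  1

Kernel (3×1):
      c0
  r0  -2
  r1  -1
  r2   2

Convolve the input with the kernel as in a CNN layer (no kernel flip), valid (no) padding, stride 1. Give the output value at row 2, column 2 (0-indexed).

-31

The receptive field on the input at this output position is [9 / 7 / -3]. Elementwise product with the kernel and sum: 9·-2 + 7·-1 + -3·2.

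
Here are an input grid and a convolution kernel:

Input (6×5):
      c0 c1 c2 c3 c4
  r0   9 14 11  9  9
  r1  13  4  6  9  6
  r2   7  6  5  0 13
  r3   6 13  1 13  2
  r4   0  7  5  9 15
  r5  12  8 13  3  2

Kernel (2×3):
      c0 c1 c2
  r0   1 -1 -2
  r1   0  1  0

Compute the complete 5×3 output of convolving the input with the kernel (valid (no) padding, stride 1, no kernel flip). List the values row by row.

-23 -9 -7
3 -15 -15
4 2 -8
-2 -9 -7
-9 -3 -31

Output[0,0]: The receptive field on the input at this output position is [9 14 11 / 13 4 6]. Elementwise product with the kernel and sum: 9·1 + 14·-1 + 11·-2 + 4·1.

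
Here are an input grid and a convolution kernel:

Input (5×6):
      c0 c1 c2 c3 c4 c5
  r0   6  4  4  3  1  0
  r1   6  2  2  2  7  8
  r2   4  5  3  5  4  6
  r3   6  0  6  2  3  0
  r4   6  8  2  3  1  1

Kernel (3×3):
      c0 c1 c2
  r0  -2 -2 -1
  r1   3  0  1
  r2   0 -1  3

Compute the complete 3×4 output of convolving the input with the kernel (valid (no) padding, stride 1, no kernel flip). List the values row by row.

0 1 5 20
15 10 5 -8
1 -12 1 -16

Output[0,0]: The receptive field on the input at this output position is [6 4 4 / 6 2 2 / 4 5 3]. Elementwise product with the kernel and sum: 6·-2 + 4·-2 + 4·-1 + 6·3 + 2·1 + 5·-1 + 3·3.
Output[0,1]: The receptive field on the input at this output position is [4 4 3 / 2 2 2 / 5 3 5]. Elementwise product with the kernel and sum: 4·-2 + 4·-2 + 3·-1 + 2·3 + 2·1 + 3·-1 + 5·3.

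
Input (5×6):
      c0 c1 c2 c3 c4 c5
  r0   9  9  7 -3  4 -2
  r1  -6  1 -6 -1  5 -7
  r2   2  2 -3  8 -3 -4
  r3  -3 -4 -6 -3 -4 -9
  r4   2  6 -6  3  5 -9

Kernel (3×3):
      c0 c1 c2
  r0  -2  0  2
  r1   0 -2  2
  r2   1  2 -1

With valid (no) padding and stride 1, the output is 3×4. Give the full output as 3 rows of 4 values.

Output[0,0]: The receptive field on the input at this output position is [9 9 7 / -6 1 -6 / 2 2 -3]. Elementwise product with the kernel and sum: 9·-2 + 7·2 + 1·-2 + -6·2 + 2·1 + 2·2 + -3·-1.

-9 -26 22 -16
-15 5 -8 -16
6 9 -7 -12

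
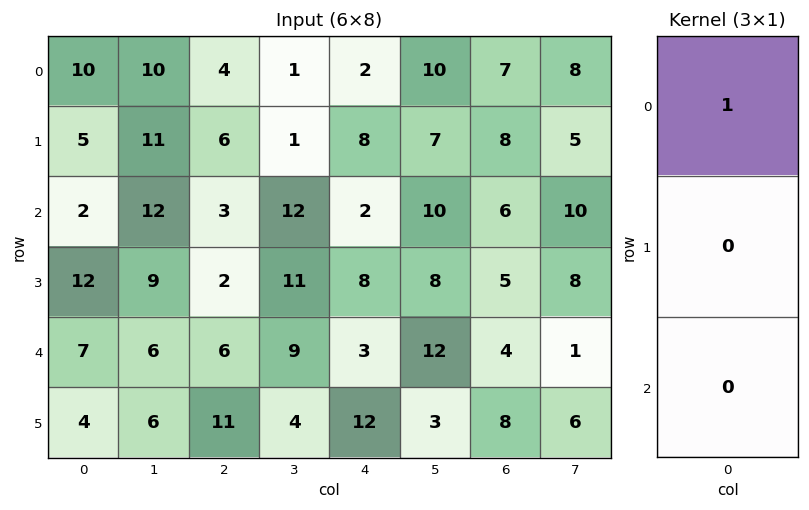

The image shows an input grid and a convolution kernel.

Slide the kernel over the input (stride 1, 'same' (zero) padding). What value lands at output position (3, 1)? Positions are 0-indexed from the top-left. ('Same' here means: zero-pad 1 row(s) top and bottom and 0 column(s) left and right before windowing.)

12

The receptive field on the zero-padded input at this output position is [12 / 9 / 6]. Elementwise product with the kernel and sum: 12·1.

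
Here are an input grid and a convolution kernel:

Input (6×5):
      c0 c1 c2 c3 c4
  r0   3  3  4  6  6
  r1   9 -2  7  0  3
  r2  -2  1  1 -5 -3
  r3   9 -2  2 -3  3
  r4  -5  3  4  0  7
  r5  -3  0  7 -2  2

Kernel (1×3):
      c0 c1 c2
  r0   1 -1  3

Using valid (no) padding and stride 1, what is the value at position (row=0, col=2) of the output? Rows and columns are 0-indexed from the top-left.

The receptive field on the input at this output position is [4 6 6]. Elementwise product with the kernel and sum: 4·1 + 6·-1 + 6·3.

16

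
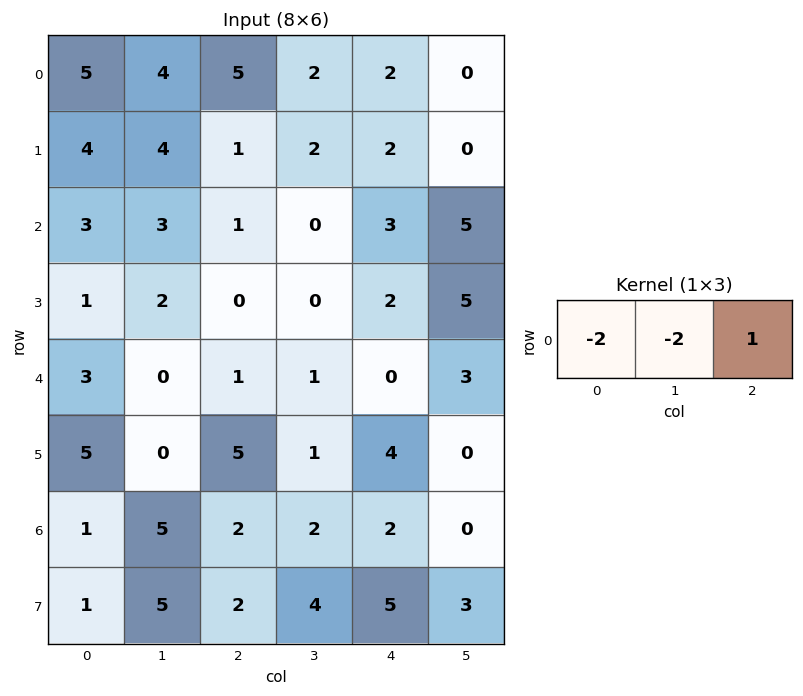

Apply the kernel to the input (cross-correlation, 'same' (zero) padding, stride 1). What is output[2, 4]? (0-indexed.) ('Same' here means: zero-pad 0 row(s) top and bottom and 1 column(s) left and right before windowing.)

The receptive field on the zero-padded input at this output position is [0 3 5]. Elementwise product with the kernel and sum: 0·-2 + 3·-2 + 5·1.

-1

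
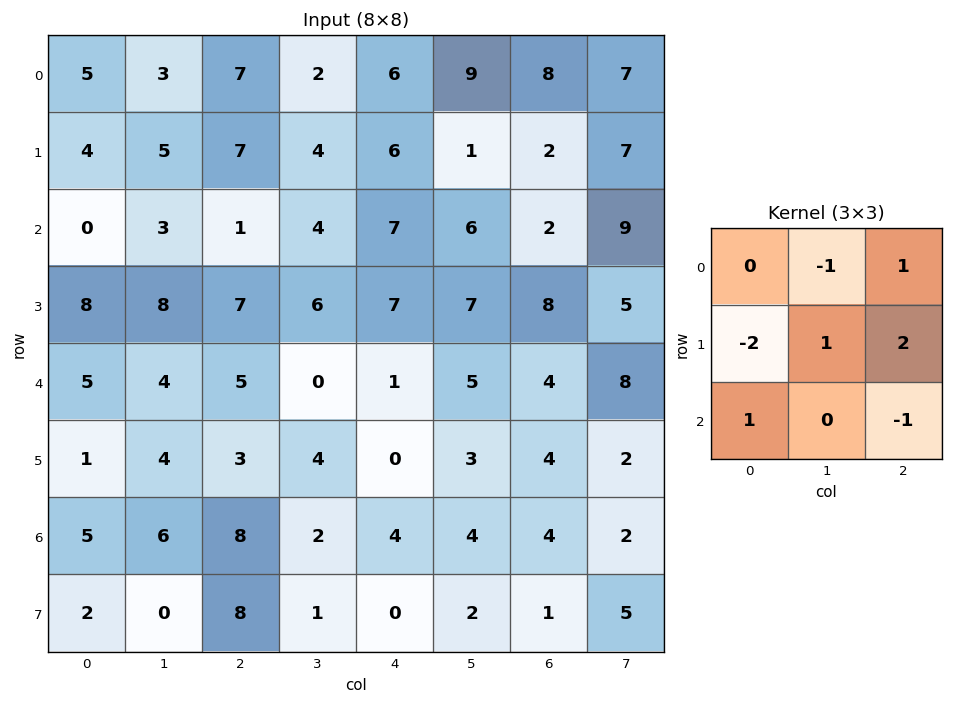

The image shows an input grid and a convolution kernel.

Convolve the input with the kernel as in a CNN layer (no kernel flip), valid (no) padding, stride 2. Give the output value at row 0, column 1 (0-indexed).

The receptive field on the input at this output position is [7 2 6 / 7 4 6 / 1 4 7]. Elementwise product with the kernel and sum: 2·-1 + 6·1 + 7·-2 + 4·1 + 6·2 + 1·1 + 7·-1.

0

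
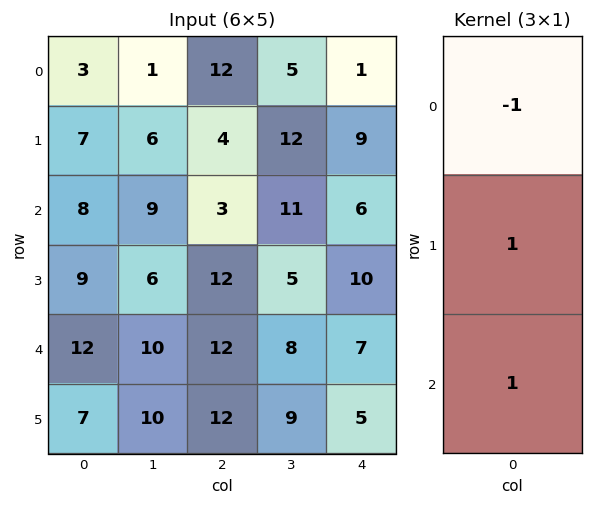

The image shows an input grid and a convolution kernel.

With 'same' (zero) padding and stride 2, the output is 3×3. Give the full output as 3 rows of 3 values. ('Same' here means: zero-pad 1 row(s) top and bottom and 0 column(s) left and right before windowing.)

Output[0,0]: The receptive field on the zero-padded input at this output position is [0 / 3 / 7]. Elementwise product with the kernel and sum: 0·-1 + 3·1 + 7·1.

10 16 10
10 11 7
10 12 2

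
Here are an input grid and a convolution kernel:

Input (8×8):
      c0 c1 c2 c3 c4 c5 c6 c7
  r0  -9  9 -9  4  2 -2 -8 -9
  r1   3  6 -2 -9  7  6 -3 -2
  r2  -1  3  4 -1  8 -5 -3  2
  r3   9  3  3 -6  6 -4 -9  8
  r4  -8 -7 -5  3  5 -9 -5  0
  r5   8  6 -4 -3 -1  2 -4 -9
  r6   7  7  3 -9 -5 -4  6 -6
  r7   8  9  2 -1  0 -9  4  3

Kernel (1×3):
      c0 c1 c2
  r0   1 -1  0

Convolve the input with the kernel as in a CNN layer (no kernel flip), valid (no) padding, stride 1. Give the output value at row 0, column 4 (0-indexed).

The receptive field on the input at this output position is [2 -2 -8]. Elementwise product with the kernel and sum: 2·1 + -2·-1.

4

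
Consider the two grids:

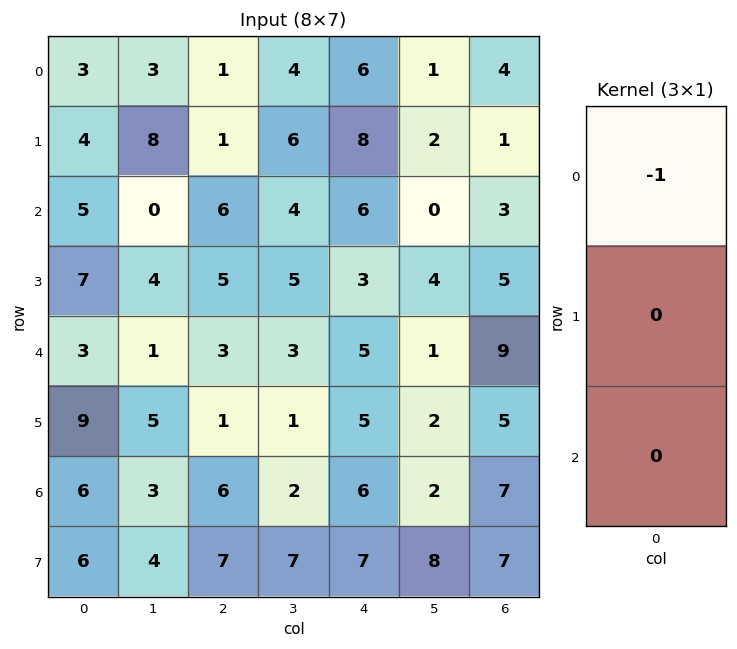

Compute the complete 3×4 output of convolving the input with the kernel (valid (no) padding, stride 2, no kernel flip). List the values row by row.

-3 -1 -6 -4
-5 -6 -6 -3
-3 -3 -5 -9

Output[0,0]: The receptive field on the input at this output position is [3 / 4 / 5]. Elementwise product with the kernel and sum: 3·-1.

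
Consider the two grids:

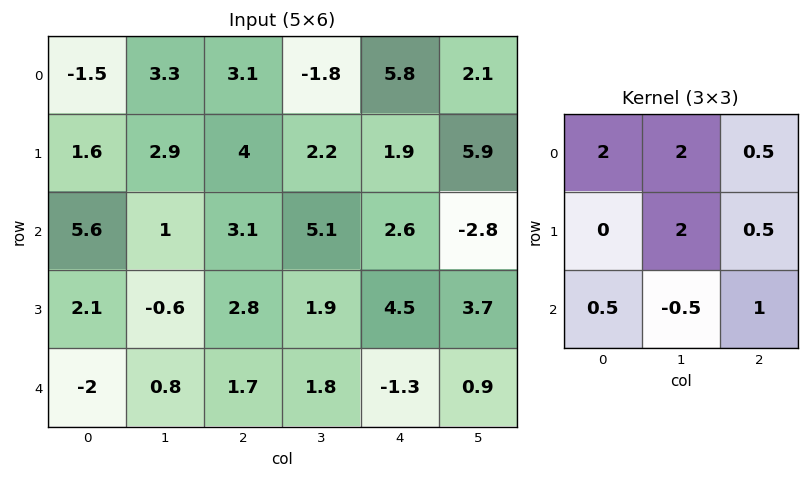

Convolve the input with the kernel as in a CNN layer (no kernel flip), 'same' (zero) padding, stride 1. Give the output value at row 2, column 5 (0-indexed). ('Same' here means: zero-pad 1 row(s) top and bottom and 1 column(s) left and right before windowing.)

The receptive field on the zero-padded input at this output position is [1.9 5.9 0 / 2.6 -2.8 0 / 4.5 3.7 0]. Elementwise product with the kernel and sum: 1.9·2 + 5.9·2 + 0·0.5 + -2.8·2 + 0·0.5 + 4.5·0.5 + 3.7·-0.5 + 0·1.

10.4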